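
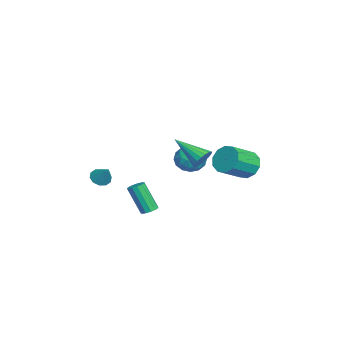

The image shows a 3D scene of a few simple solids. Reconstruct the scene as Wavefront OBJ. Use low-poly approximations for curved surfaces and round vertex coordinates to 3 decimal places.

v 2.866 -1.061 -3.644
v 3.197 -0.719 -3.411
v 2.785 -1.496 -1.683
v 2.454 -1.839 -1.916
v 2.929 -0.587 -3.416
v 2.517 -1.365 -1.687
v 2.641 -0.606 -3.493
v 2.229 -1.384 -1.764
v 2.424 -0.769 -3.618
v 2.012 -1.547 -1.89
v 2.348 -1.025 -3.752
v 1.936 -1.803 -2.023
v 2.436 -1.293 -3.851
v 2.024 -2.071 -2.122
v 2.661 -1.487 -3.885
v 2.249 -2.265 -2.156
v 2.951 -1.545 -3.842
v 2.539 -2.323 -2.113
v 3.214 -1.45 -3.737
v 2.801 -2.228 -2.008
v 3.366 -1.232 -3.602
v 2.954 -2.01 -1.873
v 3.36 -0.959 -3.481
v 2.948 -1.737 -1.752
v -0.473 4.295 -1.62
v 0.177 5.015 -1.42
v 1.244 3.784 -0.461
v 0.593 3.065 -0.66
v -0.239 5.005 -0.971
v 0.828 3.775 -0.011
v -0.743 4.724 -0.769
v 0.323 3.494 0.19
v -1.145 4.279 -0.893
v -0.078 3.049 0.067
v -1.29 3.841 -1.294
v -0.224 2.611 -0.334
v -1.124 3.576 -1.819
v -0.057 2.345 -0.86
v -0.708 3.585 -2.269
v 0.359 2.355 -1.309
v -0.203 3.866 -2.47
v 0.863 2.636 -1.511
v 0.198 4.311 -2.347
v 1.265 3.081 -1.387
v 0.344 4.749 -1.946
v 1.41 3.519 -0.986
v -1.341 2.014 -1.546
v -0.523 1.426 -1.605
v -2.297 0.694 -1.655
v -1.479 0.106 -1.714
v -1.699 0.58 -0.85
v -1.108 1.396 -0.783
v -1.712 0.724 -2.477
v -1.121 1.54 -2.41
v -0.752 0.629 -2.18
v -0.744 0.54 -1.175
v -2.076 1.58 -2.085
v -2.068 1.491 -1.08
v -0.848 1.836 -1.566
v -1.972 0.284 -1.694
v -2.101 0.563 -1.187
v -1.62 0.217 -1.221
v -1.192 1.818 -1.083
v -0.711 1.472 -1.117
v -1.402 0.975 -0.674
v -2.109 0.648 -2.143
v -1.628 0.302 -2.177
v -1.2 1.903 -2.039
v -0.719 1.557 -2.073
v -1.418 1.145 -2.586
v -0.502 1.022 -1.938
v -1.064 0.246 -2.003
v -1.201 0.609 -2.451
v -0.853 1.089 -2.412
v -0.497 0.969 -1.347
v -1.059 0.194 -1.412
v -1.188 0.472 -0.904
v -0.841 0.952 -0.864
v -0.632 0.501 -1.686
v -1.761 1.926 -1.848
v -2.323 1.151 -1.913
v -1.979 1.168 -2.396
v -1.632 1.648 -2.356
v -1.756 1.874 -1.257
v -2.318 1.098 -1.322
v -1.967 1.031 -0.848
v -1.619 1.511 -0.809
v -2.188 1.619 -1.574
v 2.027 -3.809 -1.52
v 2.527 -4.194 -1.677
v 2.713 -3.311 -0.56
v 2.565 -3.85 -1.883
v 2.397 -3.491 -1.949
v 2.089 -3.254 -1.852
v 1.756 -3.228 -1.627
v 1.527 -3.424 -1.362
v 1.489 -3.768 -1.157
v 1.657 -4.127 -1.09
v 1.966 -4.364 -1.188
v 2.298 -4.39 -1.412
v 2.237 1.84 0.079
v 2.639 1.343 -0.293
v 1.283 0.26 1.161
v 2.828 1.408 -0.031
v 2.899 1.559 0.253
v 2.84 1.766 0.502
v 2.661 1.987 0.668
v 2.398 2.18 0.717
v 2.103 2.305 0.639
v 1.835 2.338 0.451
v 1.646 2.272 0.189
v 1.575 2.121 -0.094
v 1.634 1.915 -0.344
v 1.813 1.693 -0.51
v 2.076 1.501 -0.559
v 2.371 1.376 -0.481
f 2 1 5
f 2 5 3
f 3 5 6
f 3 6 4
f 5 1 7
f 5 7 6
f 6 7 8
f 6 8 4
f 7 1 9
f 7 9 8
f 8 9 10
f 8 10 4
f 9 1 11
f 9 11 10
f 10 11 12
f 10 12 4
f 11 1 13
f 11 13 12
f 12 13 14
f 12 14 4
f 13 1 15
f 13 15 14
f 14 15 16
f 14 16 4
f 15 1 17
f 15 17 16
f 16 17 18
f 16 18 4
f 17 1 19
f 17 19 18
f 18 19 20
f 18 20 4
f 19 1 21
f 19 21 20
f 20 21 22
f 20 22 4
f 21 1 23
f 21 23 22
f 22 23 24
f 22 24 4
f 23 1 2
f 23 2 24
f 24 2 3
f 24 3 4
f 26 25 29
f 26 29 27
f 27 29 30
f 27 30 28
f 29 25 31
f 29 31 30
f 30 31 32
f 30 32 28
f 31 25 33
f 31 33 32
f 32 33 34
f 32 34 28
f 33 25 35
f 33 35 34
f 34 35 36
f 34 36 28
f 35 25 37
f 35 37 36
f 36 37 38
f 36 38 28
f 37 25 39
f 37 39 38
f 38 39 40
f 38 40 28
f 39 25 41
f 39 41 40
f 40 41 42
f 40 42 28
f 41 25 43
f 41 43 42
f 42 43 44
f 42 44 28
f 43 25 45
f 43 45 44
f 44 45 46
f 44 46 28
f 45 25 26
f 45 26 46
f 46 26 27
f 46 27 28
f 47 84 63
f 84 58 87
f 63 87 52
f 84 87 63
f 47 63 59
f 63 52 64
f 59 64 48
f 63 64 59
f 47 59 68
f 59 48 69
f 68 69 54
f 59 69 68
f 47 68 80
f 68 54 83
f 80 83 57
f 68 83 80
f 47 80 84
f 80 57 88
f 84 88 58
f 80 88 84
f 48 64 75
f 64 52 78
f 75 78 56
f 64 78 75
f 52 87 65
f 87 58 86
f 65 86 51
f 87 86 65
f 58 88 85
f 88 57 81
f 85 81 49
f 88 81 85
f 57 83 82
f 83 54 70
f 82 70 53
f 83 70 82
f 54 69 74
f 69 48 71
f 74 71 55
f 69 71 74
f 50 76 62
f 76 56 77
f 62 77 51
f 76 77 62
f 50 62 60
f 62 51 61
f 60 61 49
f 62 61 60
f 50 60 67
f 60 49 66
f 67 66 53
f 60 66 67
f 50 67 72
f 67 53 73
f 72 73 55
f 67 73 72
f 50 72 76
f 72 55 79
f 76 79 56
f 72 79 76
f 51 77 65
f 77 56 78
f 65 78 52
f 77 78 65
f 49 61 85
f 61 51 86
f 85 86 58
f 61 86 85
f 53 66 82
f 66 49 81
f 82 81 57
f 66 81 82
f 55 73 74
f 73 53 70
f 74 70 54
f 73 70 74
f 56 79 75
f 79 55 71
f 75 71 48
f 79 71 75
f 90 89 92
f 90 92 91
f 92 89 93
f 92 93 91
f 93 89 94
f 93 94 91
f 94 89 95
f 94 95 91
f 95 89 96
f 95 96 91
f 96 89 97
f 96 97 91
f 97 89 98
f 97 98 91
f 98 89 99
f 98 99 91
f 99 89 100
f 99 100 91
f 100 89 90
f 100 90 91
f 102 101 104
f 102 104 103
f 104 101 105
f 104 105 103
f 105 101 106
f 105 106 103
f 106 101 107
f 106 107 103
f 107 101 108
f 107 108 103
f 108 101 109
f 108 109 103
f 109 101 110
f 109 110 103
f 110 101 111
f 110 111 103
f 111 101 112
f 111 112 103
f 112 101 113
f 112 113 103
f 113 101 114
f 113 114 103
f 114 101 115
f 114 115 103
f 115 101 116
f 115 116 103
f 116 101 102
f 116 102 103



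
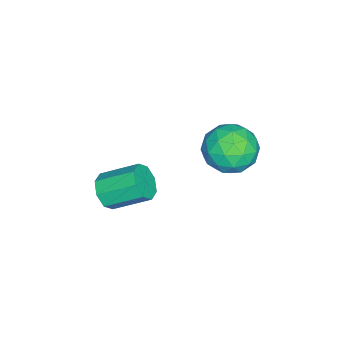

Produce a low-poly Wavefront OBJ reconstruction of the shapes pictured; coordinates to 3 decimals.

v -3.4 -4.664 -4.111
v -2.667 -4.802 -3.644
v -2.968 -3.215 -2.702
v -3.7 -3.076 -3.169
v -2.552 -4.447 -4.204
v -2.852 -2.86 -3.262
v -2.933 -4.219 -4.711
v -3.234 -2.632 -3.768
v -3.588 -4.251 -4.865
v -3.889 -2.664 -3.923
v -4.132 -4.525 -4.578
v -4.433 -2.938 -3.636
v -4.248 -4.88 -4.018
v -4.548 -3.293 -3.076
v -3.866 -5.108 -3.512
v -4.167 -3.521 -2.569
v -3.211 -5.076 -3.357
v -3.512 -3.489 -2.415
v -3.18 0.749 1.241
v -2.591 0.289 0.277
v -4.889 0.611 0.263
v -4.3 0.151 -0.701
v -4.398 -0.504 0.323
v -3.342 -0.418 0.928
v -4.138 1.318 -0.388
v -3.082 1.404 0.217
v -3.183 0.641 -0.73
v -3.343 -0.485 -0.29
v -4.137 1.385 0.83
v -4.297 0.259 1.27
v -2.736 0.532 0.845
v -4.744 0.368 -0.305
v -4.802 -0.016 0.297
v -4.455 -0.287 -0.269
v -3.177 0.116 1.228
v -2.831 -0.155 0.661
v -3.893 -0.621 0.688
v -4.649 1.055 -0.121
v -4.303 0.784 -0.688
v -3.025 1.187 0.809
v -2.678 0.916 0.243
v -3.587 1.521 -0.148
v -2.737 0.468 -0.313
v -3.742 0.386 -0.888
v -3.647 1.073 -0.704
v -3.026 1.123 -0.349
v -2.832 -0.194 -0.055
v -3.836 -0.276 -0.63
v -3.893 -0.661 -0.028
v -3.273 -0.61 0.328
v -3.18 0.012 -0.647
v -3.644 1.176 1.17
v -4.648 1.094 0.595
v -4.207 1.51 0.212
v -3.587 1.561 0.568
v -3.738 0.514 1.428
v -4.743 0.432 0.853
v -4.454 -0.223 0.889
v -3.833 -0.173 1.244
v -4.3 0.888 1.187
f 2 1 5
f 2 5 3
f 3 5 6
f 3 6 4
f 5 1 7
f 5 7 6
f 6 7 8
f 6 8 4
f 7 1 9
f 7 9 8
f 8 9 10
f 8 10 4
f 9 1 11
f 9 11 10
f 10 11 12
f 10 12 4
f 11 1 13
f 11 13 12
f 12 13 14
f 12 14 4
f 13 1 15
f 13 15 14
f 14 15 16
f 14 16 4
f 15 1 17
f 15 17 16
f 16 17 18
f 16 18 4
f 17 1 2
f 17 2 18
f 18 2 3
f 18 3 4
f 19 56 35
f 56 30 59
f 35 59 24
f 56 59 35
f 19 35 31
f 35 24 36
f 31 36 20
f 35 36 31
f 19 31 40
f 31 20 41
f 40 41 26
f 31 41 40
f 19 40 52
f 40 26 55
f 52 55 29
f 40 55 52
f 19 52 56
f 52 29 60
f 56 60 30
f 52 60 56
f 20 36 47
f 36 24 50
f 47 50 28
f 36 50 47
f 24 59 37
f 59 30 58
f 37 58 23
f 59 58 37
f 30 60 57
f 60 29 53
f 57 53 21
f 60 53 57
f 29 55 54
f 55 26 42
f 54 42 25
f 55 42 54
f 26 41 46
f 41 20 43
f 46 43 27
f 41 43 46
f 22 48 34
f 48 28 49
f 34 49 23
f 48 49 34
f 22 34 32
f 34 23 33
f 32 33 21
f 34 33 32
f 22 32 39
f 32 21 38
f 39 38 25
f 32 38 39
f 22 39 44
f 39 25 45
f 44 45 27
f 39 45 44
f 22 44 48
f 44 27 51
f 48 51 28
f 44 51 48
f 23 49 37
f 49 28 50
f 37 50 24
f 49 50 37
f 21 33 57
f 33 23 58
f 57 58 30
f 33 58 57
f 25 38 54
f 38 21 53
f 54 53 29
f 38 53 54
f 27 45 46
f 45 25 42
f 46 42 26
f 45 42 46
f 28 51 47
f 51 27 43
f 47 43 20
f 51 43 47



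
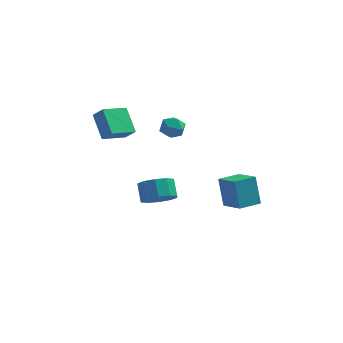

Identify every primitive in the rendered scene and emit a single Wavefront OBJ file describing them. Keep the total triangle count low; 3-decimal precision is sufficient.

v -4.03 0.03 2.824
v -4.724 1.252 3.95
v -2.879 1.157 2.311
v -3.573 2.378 3.437
v -3.407 -0.278 3.543
v -4.101 0.943 4.669
v -2.256 0.848 3.03
v -2.95 2.07 4.156
v -0.627 -1.674 -0.703
v 0.044 -2.124 -0.002
v -0.241 -1.297 0.804
v -0.913 -0.846 0.103
v 0.382 -1.672 -0.347
v 0.096 -0.845 0.459
v 0.334 -1.221 -0.828
v 0.049 -0.393 -0.022
v -0.081 -0.942 -1.261
v -0.366 -0.115 -0.455
v -0.705 -0.943 -1.481
v -0.99 -0.116 -0.675
v -1.299 -1.223 -1.404
v -1.584 -0.396 -0.598
v -1.636 -1.675 -1.059
v -1.922 -0.848 -0.253
v -1.589 -2.127 -0.578
v -1.874 -1.299 0.228
v -1.174 -2.405 -0.145
v -1.459 -1.578 0.661
v -0.55 -2.404 0.075
v -0.835 -1.577 0.881
v -0.799 1.344 3.379
v -0.207 1.566 3.901
v -0.173 0.194 3.159
v 0.419 0.416 3.681
v -0.333 0.246 3.961
v -0.72 0.956 4.097
v 0.34 0.804 2.963
v -0.047 1.514 3.099
v 0.497 1.232 3.644
v 0.081 0.887 4.261
v -0.461 0.873 2.799
v -0.877 0.528 3.416
v 3.591 1.563 -3.519
v 3.205 2.271 -1.754
v 2.547 2.749 -4.223
v 2.161 3.458 -2.459
v 4.719 2.482 -3.641
v 4.333 3.191 -1.877
v 3.675 3.669 -4.346
v 3.289 4.377 -2.581
f 2 4 1
f 5 2 1
f 1 4 3
f 3 5 1
f 2 8 4
f 6 2 5
f 6 8 2
f 4 8 3
f 7 5 3
f 3 8 7
f 7 6 5
f 8 6 7
f 10 9 13
f 10 13 11
f 11 13 14
f 11 14 12
f 13 9 15
f 13 15 14
f 14 15 16
f 14 16 12
f 15 9 17
f 15 17 16
f 16 17 18
f 16 18 12
f 17 9 19
f 17 19 18
f 18 19 20
f 18 20 12
f 19 9 21
f 19 21 20
f 20 21 22
f 20 22 12
f 21 9 23
f 21 23 22
f 22 23 24
f 22 24 12
f 23 9 25
f 23 25 24
f 24 25 26
f 24 26 12
f 25 9 27
f 25 27 26
f 26 27 28
f 26 28 12
f 27 9 29
f 27 29 28
f 28 29 30
f 28 30 12
f 29 9 10
f 29 10 30
f 30 10 11
f 30 11 12
f 31 42 36
f 31 36 32
f 31 32 38
f 31 38 41
f 31 41 42
f 32 36 40
f 36 42 35
f 42 41 33
f 41 38 37
f 38 32 39
f 34 40 35
f 34 35 33
f 34 33 37
f 34 37 39
f 34 39 40
f 35 40 36
f 33 35 42
f 37 33 41
f 39 37 38
f 40 39 32
f 44 46 43
f 47 44 43
f 43 46 45
f 45 47 43
f 44 50 46
f 48 44 47
f 48 50 44
f 46 50 45
f 49 47 45
f 45 50 49
f 49 48 47
f 50 48 49



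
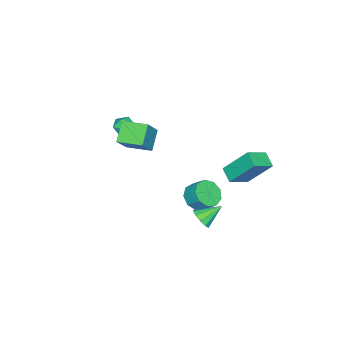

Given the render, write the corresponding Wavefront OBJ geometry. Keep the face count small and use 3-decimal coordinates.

v -0.433 -2.528 -0.273
v -0.008 -2.815 0.211
v -1.132 -3.425 -0.191
v -0.707 -3.712 0.293
v -1.077 -3.132 0.448
v -0.645 -2.578 0.397
v -0.495 -3.662 -0.377
v -0.063 -3.108 -0.428
v -0.047 -3.515 0.147
v -0.407 -3.188 0.656
v -0.733 -3.052 -0.636
v -1.093 -2.725 -0.127
v -1.6 3.806 -2.749
v -2.148 3.122 -2.29
v -1.896 5.106 -1.165
v -2.445 4.421 -0.706
v -0.435 3.299 -2.114
v -0.984 2.614 -1.655
v -0.732 4.598 -0.53
v -1.28 3.914 -0.071
v -0.538 1.304 -4.211
v 0.116 0.847 -3.816
v 0.233 1.62 -3.115
v -0.422 2.076 -3.509
v 0.346 1.207 -4.251
v 0.462 1.98 -3.549
v 0.162 1.612 -4.666
v 0.278 2.385 -3.965
v -0.35 1.873 -4.869
v -0.234 2.645 -4.167
v -0.95 1.867 -4.763
v -0.833 2.64 -4.062
v -1.357 1.598 -4.399
v -1.24 2.371 -3.698
v -1.381 1.191 -3.947
v -1.264 1.964 -3.246
v -1.01 0.837 -3.618
v -0.894 1.609 -2.917
v -0.419 0.701 -3.567
v -0.303 1.474 -2.865
v 0.774 -1.871 1.315
v 1.992 -1.761 2.622
v 0.56 -0.459 1.397
v 1.778 -0.35 2.704
v 1.742 -1.67 0.396
v 2.96 -1.561 1.703
v 1.528 -0.259 0.478
v 2.746 -0.149 1.785
v 3.233 3.505 -2.333
v 3.781 3.746 -2.01
v 2.447 4.295 -1.587
v 3.709 3.99 -2.344
v 3.456 4.05 -2.674
v 3.117 3.901 -2.874
v 2.823 3.602 -2.867
v 2.685 3.265 -2.656
v 2.756 3.021 -2.322
v 3.01 2.961 -1.992
v 3.348 3.11 -1.792
v 3.643 3.409 -1.799
f 1 12 6
f 1 6 2
f 1 2 8
f 1 8 11
f 1 11 12
f 2 6 10
f 6 12 5
f 12 11 3
f 11 8 7
f 8 2 9
f 4 10 5
f 4 5 3
f 4 3 7
f 4 7 9
f 4 9 10
f 5 10 6
f 3 5 12
f 7 3 11
f 9 7 8
f 10 9 2
f 14 16 13
f 17 14 13
f 13 16 15
f 15 17 13
f 14 20 16
f 18 14 17
f 18 20 14
f 16 20 15
f 19 17 15
f 15 20 19
f 19 18 17
f 20 18 19
f 22 21 25
f 22 25 23
f 23 25 26
f 23 26 24
f 25 21 27
f 25 27 26
f 26 27 28
f 26 28 24
f 27 21 29
f 27 29 28
f 28 29 30
f 28 30 24
f 29 21 31
f 29 31 30
f 30 31 32
f 30 32 24
f 31 21 33
f 31 33 32
f 32 33 34
f 32 34 24
f 33 21 35
f 33 35 34
f 34 35 36
f 34 36 24
f 35 21 37
f 35 37 36
f 36 37 38
f 36 38 24
f 37 21 39
f 37 39 38
f 38 39 40
f 38 40 24
f 39 21 22
f 39 22 40
f 40 22 23
f 40 23 24
f 42 44 41
f 45 42 41
f 41 44 43
f 43 45 41
f 42 48 44
f 46 42 45
f 46 48 42
f 44 48 43
f 47 45 43
f 43 48 47
f 47 46 45
f 48 46 47
f 50 49 52
f 50 52 51
f 52 49 53
f 52 53 51
f 53 49 54
f 53 54 51
f 54 49 55
f 54 55 51
f 55 49 56
f 55 56 51
f 56 49 57
f 56 57 51
f 57 49 58
f 57 58 51
f 58 49 59
f 58 59 51
f 59 49 60
f 59 60 51
f 60 49 50
f 60 50 51



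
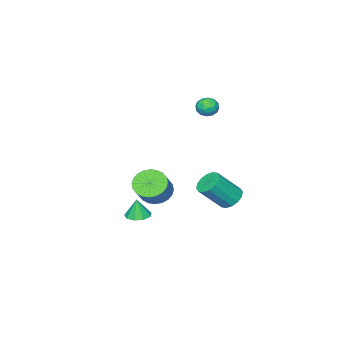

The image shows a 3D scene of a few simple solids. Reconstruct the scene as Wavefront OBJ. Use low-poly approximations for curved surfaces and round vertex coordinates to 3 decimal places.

v -1.667 1.605 -3.322
v -1.032 1.823 -3.721
v 0.061 1.173 -2.336
v -0.573 0.955 -1.938
v -1.129 2.143 -3.494
v -0.036 1.493 -2.11
v -1.369 2.319 -3.222
v -0.276 1.669 -1.837
v -1.689 2.304 -2.976
v -0.596 1.654 -1.592
v -2.003 2.101 -2.824
v -0.91 1.451 -1.439
v -2.227 1.766 -2.804
v -1.134 1.116 -1.42
v -2.301 1.387 -2.924
v -1.208 0.737 -1.539
v -2.204 1.067 -3.15
v -1.111 0.417 -1.766
v -1.964 0.891 -3.423
v -0.871 0.241 -2.038
v -1.644 0.906 -3.668
v -0.551 0.256 -2.284
v -1.33 1.109 -3.821
v -0.237 0.459 -2.436
v -1.106 1.444 -3.84
v -0.013 0.794 -2.456
v -3.874 -1.154 1.578
v -3.255 -1.078 1.324
v -3.565 -2.082 2.056
v -2.946 -2.006 1.802
v -3.166 -1.589 2.282
v -3.357 -1.015 1.986
v -3.463 -2.145 1.394
v -3.654 -1.571 1.098
v -3.001 -1.691 1.21
v -2.818 -1.347 1.759
v -4.002 -1.813 1.621
v -3.819 -1.469 2.17
v -3.592 -1.034 1.409
v -3.228 -2.126 1.971
v -3.358 -1.88 2.253
v -2.994 -1.836 2.104
v -3.652 -0.997 1.798
v -3.288 -0.953 1.649
v -3.236 -1.253 2.212
v -3.532 -2.207 1.731
v -3.168 -2.163 1.582
v -3.826 -1.324 1.276
v -3.462 -1.28 1.127
v -3.584 -1.907 1.168
v -3.079 -1.35 1.193
v -2.897 -1.896 1.474
v -3.201 -1.977 1.234
v -3.313 -1.64 1.06
v -2.971 -1.148 1.515
v -2.789 -1.694 1.796
v -2.919 -1.448 2.078
v -3.031 -1.111 1.905
v -2.822 -1.508 1.448
v -4.031 -1.466 1.584
v -3.849 -2.012 1.865
v -3.789 -2.049 1.475
v -3.901 -1.712 1.302
v -3.923 -1.264 1.906
v -3.741 -1.81 2.187
v -3.507 -1.52 2.32
v -3.619 -1.183 2.146
v -3.998 -1.652 1.932
v -0.23 -2.366 -3.632
v 0.454 -2.932 -3.998
v 1.434 -2.46 -2.894
v 0.75 -1.894 -2.528
v 0.513 -2.614 -4.186
v 1.494 -2.142 -3.083
v 0.459 -2.258 -4.291
v 1.44 -1.786 -3.187
v 0.3 -1.919 -4.295
v 1.281 -1.447 -3.192
v 0.061 -1.648 -4.198
v 1.042 -1.175 -3.095
v -0.223 -1.486 -4.015
v 0.758 -1.014 -2.912
v -0.508 -1.458 -3.773
v 0.473 -0.986 -2.67
v -0.751 -1.569 -3.51
v 0.23 -1.096 -2.407
v -0.914 -1.8 -3.266
v 0.066 -1.328 -2.162
v -0.974 -2.118 -3.077
v 0.007 -1.646 -1.974
v -0.92 -2.474 -2.973
v 0.061 -2.002 -1.869
v -0.761 -2.813 -2.968
v 0.22 -2.341 -1.865
v -0.522 -3.085 -3.065
v 0.459 -2.612 -1.962
v -0.238 -3.246 -3.248
v 0.743 -2.774 -2.145
v 0.047 -3.274 -3.49
v 1.028 -2.802 -2.387
v 0.29 -3.164 -3.753
v 1.271 -2.691 -2.65
v 3.919 0.244 -2.714
v 4.332 -0.307 -2.753
v 3.961 0.196 -1.606
v 4.59 0.088 -2.746
v 4.534 0.556 -2.724
v 4.19 0.878 -2.697
v 3.719 0.903 -2.678
v 3.342 0.62 -2.676
v 3.234 0.16 -2.691
v 3.447 -0.26 -2.718
v 3.881 -0.445 -2.742
f 2 1 5
f 2 5 3
f 3 5 6
f 3 6 4
f 5 1 7
f 5 7 6
f 6 7 8
f 6 8 4
f 7 1 9
f 7 9 8
f 8 9 10
f 8 10 4
f 9 1 11
f 9 11 10
f 10 11 12
f 10 12 4
f 11 1 13
f 11 13 12
f 12 13 14
f 12 14 4
f 13 1 15
f 13 15 14
f 14 15 16
f 14 16 4
f 15 1 17
f 15 17 16
f 16 17 18
f 16 18 4
f 17 1 19
f 17 19 18
f 18 19 20
f 18 20 4
f 19 1 21
f 19 21 20
f 20 21 22
f 20 22 4
f 21 1 23
f 21 23 22
f 22 23 24
f 22 24 4
f 23 1 25
f 23 25 24
f 24 25 26
f 24 26 4
f 25 1 2
f 25 2 26
f 26 2 3
f 26 3 4
f 27 64 43
f 64 38 67
f 43 67 32
f 64 67 43
f 27 43 39
f 43 32 44
f 39 44 28
f 43 44 39
f 27 39 48
f 39 28 49
f 48 49 34
f 39 49 48
f 27 48 60
f 48 34 63
f 60 63 37
f 48 63 60
f 27 60 64
f 60 37 68
f 64 68 38
f 60 68 64
f 28 44 55
f 44 32 58
f 55 58 36
f 44 58 55
f 32 67 45
f 67 38 66
f 45 66 31
f 67 66 45
f 38 68 65
f 68 37 61
f 65 61 29
f 68 61 65
f 37 63 62
f 63 34 50
f 62 50 33
f 63 50 62
f 34 49 54
f 49 28 51
f 54 51 35
f 49 51 54
f 30 56 42
f 56 36 57
f 42 57 31
f 56 57 42
f 30 42 40
f 42 31 41
f 40 41 29
f 42 41 40
f 30 40 47
f 40 29 46
f 47 46 33
f 40 46 47
f 30 47 52
f 47 33 53
f 52 53 35
f 47 53 52
f 30 52 56
f 52 35 59
f 56 59 36
f 52 59 56
f 31 57 45
f 57 36 58
f 45 58 32
f 57 58 45
f 29 41 65
f 41 31 66
f 65 66 38
f 41 66 65
f 33 46 62
f 46 29 61
f 62 61 37
f 46 61 62
f 35 53 54
f 53 33 50
f 54 50 34
f 53 50 54
f 36 59 55
f 59 35 51
f 55 51 28
f 59 51 55
f 70 69 73
f 70 73 71
f 71 73 74
f 71 74 72
f 73 69 75
f 73 75 74
f 74 75 76
f 74 76 72
f 75 69 77
f 75 77 76
f 76 77 78
f 76 78 72
f 77 69 79
f 77 79 78
f 78 79 80
f 78 80 72
f 79 69 81
f 79 81 80
f 80 81 82
f 80 82 72
f 81 69 83
f 81 83 82
f 82 83 84
f 82 84 72
f 83 69 85
f 83 85 84
f 84 85 86
f 84 86 72
f 85 69 87
f 85 87 86
f 86 87 88
f 86 88 72
f 87 69 89
f 87 89 88
f 88 89 90
f 88 90 72
f 89 69 91
f 89 91 90
f 90 91 92
f 90 92 72
f 91 69 93
f 91 93 92
f 92 93 94
f 92 94 72
f 93 69 95
f 93 95 94
f 94 95 96
f 94 96 72
f 95 69 97
f 95 97 96
f 96 97 98
f 96 98 72
f 97 69 99
f 97 99 98
f 98 99 100
f 98 100 72
f 99 69 101
f 99 101 100
f 100 101 102
f 100 102 72
f 101 69 70
f 101 70 102
f 102 70 71
f 102 71 72
f 104 103 106
f 104 106 105
f 106 103 107
f 106 107 105
f 107 103 108
f 107 108 105
f 108 103 109
f 108 109 105
f 109 103 110
f 109 110 105
f 110 103 111
f 110 111 105
f 111 103 112
f 111 112 105
f 112 103 113
f 112 113 105
f 113 103 104
f 113 104 105



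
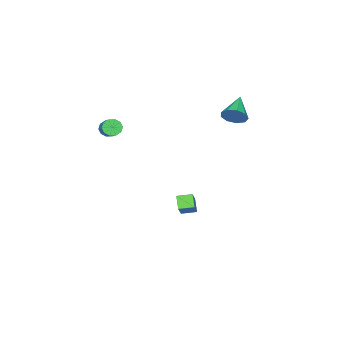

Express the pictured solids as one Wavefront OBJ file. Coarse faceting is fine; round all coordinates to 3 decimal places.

v 3.163 -3.536 2.954
v 3.457 -3.459 2.545
v 3.992 -2.787 3.058
v 3.697 -2.864 3.466
v 3.217 -3.256 2.531
v 3.751 -2.584 3.043
v 2.955 -3.16 2.678
v 3.49 -2.489 3.191
v 2.773 -3.208 2.931
v 3.308 -2.536 3.444
v 2.739 -3.381 3.192
v 3.274 -2.709 3.705
v 2.868 -3.613 3.362
v 3.403 -2.941 3.875
v 3.109 -3.816 3.377
v 3.643 -3.144 3.889
v 3.37 -3.911 3.229
v 3.905 -3.24 3.742
v 3.552 -3.864 2.976
v 4.087 -3.192 3.489
v 3.586 -3.691 2.715
v 4.121 -3.019 3.228
v -1.946 0.216 2.883
v -1.742 0.533 3.485
v -3.194 -0.336 3.597
v -2.023 0.833 3.226
v -2.268 0.844 2.806
v -2.362 0.562 2.423
v -2.262 0.117 2.255
v -2.014 -0.281 2.38
v -1.734 -0.447 2.741
v -1.554 -0.302 3.168
v -1.557 0.085 3.462
v -1.179 -1.474 -4.247
v -1.583 -1.911 -3.654
v -0.339 -0.993 -3.32
v -0.743 -1.43 -2.727
v -0.677 -2.11 -4.373
v -1.081 -2.547 -3.78
v 0.163 -1.629 -3.446
v -0.241 -2.066 -2.853
f 2 1 5
f 2 5 3
f 3 5 6
f 3 6 4
f 5 1 7
f 5 7 6
f 6 7 8
f 6 8 4
f 7 1 9
f 7 9 8
f 8 9 10
f 8 10 4
f 9 1 11
f 9 11 10
f 10 11 12
f 10 12 4
f 11 1 13
f 11 13 12
f 12 13 14
f 12 14 4
f 13 1 15
f 13 15 14
f 14 15 16
f 14 16 4
f 15 1 17
f 15 17 16
f 16 17 18
f 16 18 4
f 17 1 19
f 17 19 18
f 18 19 20
f 18 20 4
f 19 1 21
f 19 21 20
f 20 21 22
f 20 22 4
f 21 1 2
f 21 2 22
f 22 2 3
f 22 3 4
f 24 23 26
f 24 26 25
f 26 23 27
f 26 27 25
f 27 23 28
f 27 28 25
f 28 23 29
f 28 29 25
f 29 23 30
f 29 30 25
f 30 23 31
f 30 31 25
f 31 23 32
f 31 32 25
f 32 23 33
f 32 33 25
f 33 23 24
f 33 24 25
f 35 37 34
f 38 35 34
f 34 37 36
f 36 38 34
f 35 41 37
f 39 35 38
f 39 41 35
f 37 41 36
f 40 38 36
f 36 41 40
f 40 39 38
f 41 39 40



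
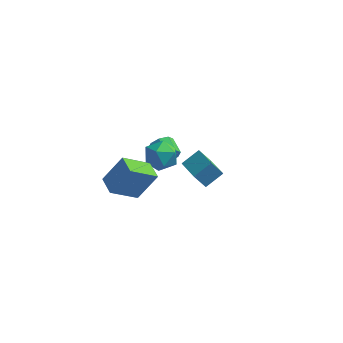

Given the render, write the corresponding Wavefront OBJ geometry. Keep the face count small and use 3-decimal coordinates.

v 0.158 -1.211 1.097
v -0.516 -1.333 2.021
v 0.975 -0.382 1.802
v 0.3 -0.504 2.726
v 1.34 -2.916 1.734
v 0.665 -3.038 2.658
v 2.156 -2.087 2.439
v 1.482 -2.209 3.363
v -2.838 1.827 0.329
v -2.232 1.424 -0.596
v -2.508 0.196 1.256
v -1.902 -0.207 0.331
v -1.468 0.674 0.98
v -1.672 1.683 0.407
v -3.068 -0.063 0.253
v -3.272 0.946 -0.32
v -2.374 0.256 -0.643
v -1.385 0.711 -0.194
v -3.355 0.909 0.854
v -2.366 1.364 1.303
v -2.632 3.434 -2.273
v -2.165 3.519 -1.58
v -2.902 4.412 -1.194
v -3.368 4.326 -1.887
v -1.962 3.895 -2.06
v -2.699 4.787 -1.674
v -2.151 4 -2.666
v -2.888 4.893 -2.28
v -2.622 3.774 -3.041
v -3.359 4.666 -2.655
v -3.098 3.348 -2.966
v -3.835 4.241 -2.58
v -3.301 2.973 -2.486
v -4.038 3.865 -2.1
v -3.112 2.867 -1.88
v -3.849 3.76 -1.494
v -2.641 3.094 -1.505
v -3.378 3.986 -1.119
v -3.762 -5.094 1.967
v -2.716 -4.478 3.68
v -4.534 -4.039 2.059
v -3.488 -3.424 3.772
v -2.432 -4.016 0.768
v -1.386 -3.401 2.481
v -3.204 -2.962 0.86
v -2.158 -2.346 2.573
f 2 4 1
f 5 2 1
f 1 4 3
f 3 5 1
f 2 8 4
f 6 2 5
f 6 8 2
f 4 8 3
f 7 5 3
f 3 8 7
f 7 6 5
f 8 6 7
f 9 20 14
f 9 14 10
f 9 10 16
f 9 16 19
f 9 19 20
f 10 14 18
f 14 20 13
f 20 19 11
f 19 16 15
f 16 10 17
f 12 18 13
f 12 13 11
f 12 11 15
f 12 15 17
f 12 17 18
f 13 18 14
f 11 13 20
f 15 11 19
f 17 15 16
f 18 17 10
f 22 21 25
f 22 25 23
f 23 25 26
f 23 26 24
f 25 21 27
f 25 27 26
f 26 27 28
f 26 28 24
f 27 21 29
f 27 29 28
f 28 29 30
f 28 30 24
f 29 21 31
f 29 31 30
f 30 31 32
f 30 32 24
f 31 21 33
f 31 33 32
f 32 33 34
f 32 34 24
f 33 21 35
f 33 35 34
f 34 35 36
f 34 36 24
f 35 21 37
f 35 37 36
f 36 37 38
f 36 38 24
f 37 21 22
f 37 22 38
f 38 22 23
f 38 23 24
f 40 42 39
f 43 40 39
f 39 42 41
f 41 43 39
f 40 46 42
f 44 40 43
f 44 46 40
f 42 46 41
f 45 43 41
f 41 46 45
f 45 44 43
f 46 44 45



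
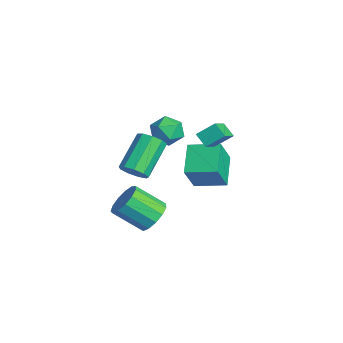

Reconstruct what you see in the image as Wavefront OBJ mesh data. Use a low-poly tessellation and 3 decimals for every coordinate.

v 0.851 0.992 1.301
v 1.002 1.876 1.972
v 1.464 1.287 0.774
v 1.615 2.171 1.445
v 1.885 0.229 2.075
v 2.036 1.113 2.746
v 2.498 0.524 1.548
v 2.649 1.408 2.219
v 2.034 -2.826 0.082
v 2.554 -2.939 0.638
v 1.386 -1.727 1.975
v 0.866 -1.614 1.418
v 2.679 -2.511 0.359
v 1.511 -1.298 1.696
v 2.503 -2.23 -0.05
v 1.335 -1.017 1.287
v 2.107 -2.228 -0.398
v 0.939 -1.015 0.939
v 1.677 -2.506 -0.521
v 0.509 -1.293 0.816
v 1.414 -2.934 -0.362
v 0.246 -1.721 0.975
v 1.441 -3.312 0.004
v 0.273 -2.099 1.341
v 1.746 -3.462 0.407
v 0.578 -2.249 1.744
v 2.185 -3.315 0.657
v 1.017 -2.102 1.994
v -1.112 0.217 0.889
v -0.686 -0.289 0.198
v -2.494 -0.091 0.262
v -2.068 -0.597 -0.429
v -2.071 -0.924 0.47
v -1.217 -0.734 0.857
v -1.963 0.354 -0.397
v -1.109 0.544 -0.01
v -1.212 -0.204 -0.597
v -1.279 -0.994 -0.062
v -1.901 0.614 0.522
v -1.968 -0.176 1.057
v -0.813 0.957 -3.501
v -2.297 1.564 -2.557
v -0.021 2.418 -3.195
v -1.505 3.025 -2.252
v -0.095 0.235 -1.908
v -1.579 0.842 -0.965
v 0.697 1.696 -1.603
v -0.787 2.303 -0.659
v 0.298 -1.401 -4.572
v 1.232 -1.545 -4.278
v 0.656 -2.903 -3.113
v -0.278 -2.759 -3.408
v 1.017 -1.16 -3.935
v 0.441 -2.519 -2.771
v 0.574 -0.852 -3.795
v -0.003 -2.211 -2.631
v 0.043 -0.718 -3.902
v -0.534 -2.077 -2.738
v -0.407 -0.801 -4.221
v -0.983 -2.16 -3.057
v -0.633 -1.074 -4.652
v -1.209 -2.433 -3.488
v -0.563 -1.451 -5.057
v -1.14 -2.81 -3.893
v -0.22 -1.812 -5.309
v -0.797 -3.171 -4.144
v 0.288 -2.042 -5.326
v -0.289 -3.401 -4.162
v 0.799 -2.069 -5.104
v 0.222 -3.428 -3.94
v 1.151 -1.883 -4.713
v 0.574 -3.242 -3.549
f 2 4 1
f 5 2 1
f 1 4 3
f 3 5 1
f 2 8 4
f 6 2 5
f 6 8 2
f 4 8 3
f 7 5 3
f 3 8 7
f 7 6 5
f 8 6 7
f 10 9 13
f 10 13 11
f 11 13 14
f 11 14 12
f 13 9 15
f 13 15 14
f 14 15 16
f 14 16 12
f 15 9 17
f 15 17 16
f 16 17 18
f 16 18 12
f 17 9 19
f 17 19 18
f 18 19 20
f 18 20 12
f 19 9 21
f 19 21 20
f 20 21 22
f 20 22 12
f 21 9 23
f 21 23 22
f 22 23 24
f 22 24 12
f 23 9 25
f 23 25 24
f 24 25 26
f 24 26 12
f 25 9 27
f 25 27 26
f 26 27 28
f 26 28 12
f 27 9 10
f 27 10 28
f 28 10 11
f 28 11 12
f 29 40 34
f 29 34 30
f 29 30 36
f 29 36 39
f 29 39 40
f 30 34 38
f 34 40 33
f 40 39 31
f 39 36 35
f 36 30 37
f 32 38 33
f 32 33 31
f 32 31 35
f 32 35 37
f 32 37 38
f 33 38 34
f 31 33 40
f 35 31 39
f 37 35 36
f 38 37 30
f 42 44 41
f 45 42 41
f 41 44 43
f 43 45 41
f 42 48 44
f 46 42 45
f 46 48 42
f 44 48 43
f 47 45 43
f 43 48 47
f 47 46 45
f 48 46 47
f 50 49 53
f 50 53 51
f 51 53 54
f 51 54 52
f 53 49 55
f 53 55 54
f 54 55 56
f 54 56 52
f 55 49 57
f 55 57 56
f 56 57 58
f 56 58 52
f 57 49 59
f 57 59 58
f 58 59 60
f 58 60 52
f 59 49 61
f 59 61 60
f 60 61 62
f 60 62 52
f 61 49 63
f 61 63 62
f 62 63 64
f 62 64 52
f 63 49 65
f 63 65 64
f 64 65 66
f 64 66 52
f 65 49 67
f 65 67 66
f 66 67 68
f 66 68 52
f 67 49 69
f 67 69 68
f 68 69 70
f 68 70 52
f 69 49 71
f 69 71 70
f 70 71 72
f 70 72 52
f 71 49 50
f 71 50 72
f 72 50 51
f 72 51 52



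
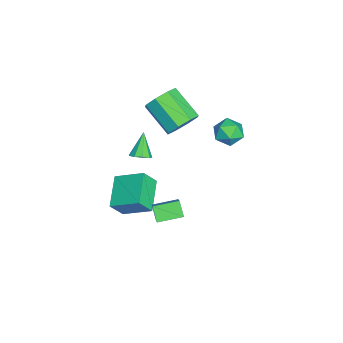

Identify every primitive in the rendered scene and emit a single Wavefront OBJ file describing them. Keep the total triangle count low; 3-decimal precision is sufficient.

v 3.824 0.709 -0.881
v 3.244 0.423 -0.159
v 3.418 2.024 -0.687
v 2.837 1.738 0.035
v 4.563 0.842 -0.235
v 3.982 0.556 0.487
v 4.156 2.157 -0.041
v 3.576 1.871 0.681
v -2.462 -0.877 -1.845
v -2.008 -1.131 -1.456
v -3.458 -0.803 -0.635
v -1.976 -0.688 -1.457
v -2.172 -0.333 -1.64
v -2.503 -0.232 -1.918
v -2.815 -0.433 -2.163
v -2.962 -0.842 -2.259
v -2.875 -1.267 -2.162
v -2.594 -1.509 -1.916
v -2.252 -1.456 -1.637
v -2.195 1.474 1.428
v -1.826 1.905 2.3
v -2.995 0.557 3.463
v -3.365 0.126 2.592
v -2.49 2.26 2.042
v -3.66 0.912 3.206
v -2.982 2.154 1.425
v -4.151 0.806 2.589
v -3.013 1.65 0.81
v -4.182 0.302 1.974
v -2.565 1.043 0.557
v -3.734 -0.305 1.72
v -1.9 0.688 0.814
v -3.07 -0.66 1.978
v -1.409 0.794 1.431
v -2.578 -0.554 2.595
v -1.378 1.298 2.046
v -2.547 -0.05 3.21
v 1.249 -1.357 -3.263
v -0.609 -1.327 -2.522
v 1.605 0.236 -2.437
v -0.253 0.267 -1.696
v 1.653 -1.987 -2.224
v -0.205 -1.956 -1.483
v 2.009 -0.393 -1.398
v 0.151 -0.363 -0.657
v -2.736 4.303 1.168
v -2.023 3.991 0.648
v -3.717 3.689 0.192
v -3.004 3.377 -0.328
v -3.165 3.006 0.515
v -2.559 3.385 1.119
v -3.181 4.295 -0.279
v -2.575 4.674 0.325
v -2.298 3.986 -0.246
v -2.288 3.19 0.245
v -3.452 4.49 0.595
v -3.442 3.694 1.086
f 2 4 1
f 5 2 1
f 1 4 3
f 3 5 1
f 2 8 4
f 6 2 5
f 6 8 2
f 4 8 3
f 7 5 3
f 3 8 7
f 7 6 5
f 8 6 7
f 10 9 12
f 10 12 11
f 12 9 13
f 12 13 11
f 13 9 14
f 13 14 11
f 14 9 15
f 14 15 11
f 15 9 16
f 15 16 11
f 16 9 17
f 16 17 11
f 17 9 18
f 17 18 11
f 18 9 19
f 18 19 11
f 19 9 10
f 19 10 11
f 21 20 24
f 21 24 22
f 22 24 25
f 22 25 23
f 24 20 26
f 24 26 25
f 25 26 27
f 25 27 23
f 26 20 28
f 26 28 27
f 27 28 29
f 27 29 23
f 28 20 30
f 28 30 29
f 29 30 31
f 29 31 23
f 30 20 32
f 30 32 31
f 31 32 33
f 31 33 23
f 32 20 34
f 32 34 33
f 33 34 35
f 33 35 23
f 34 20 36
f 34 36 35
f 35 36 37
f 35 37 23
f 36 20 21
f 36 21 37
f 37 21 22
f 37 22 23
f 39 41 38
f 42 39 38
f 38 41 40
f 40 42 38
f 39 45 41
f 43 39 42
f 43 45 39
f 41 45 40
f 44 42 40
f 40 45 44
f 44 43 42
f 45 43 44
f 46 57 51
f 46 51 47
f 46 47 53
f 46 53 56
f 46 56 57
f 47 51 55
f 51 57 50
f 57 56 48
f 56 53 52
f 53 47 54
f 49 55 50
f 49 50 48
f 49 48 52
f 49 52 54
f 49 54 55
f 50 55 51
f 48 50 57
f 52 48 56
f 54 52 53
f 55 54 47



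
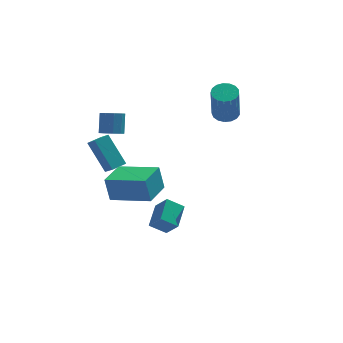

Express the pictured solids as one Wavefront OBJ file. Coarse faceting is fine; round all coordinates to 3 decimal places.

v -1.665 -1.169 -2.399
v -1.108 0.054 -1.882
v -0.811 -1.314 -2.975
v -0.255 -0.091 -2.458
v -1.185 -1.749 -1.542
v -0.629 -0.526 -1.025
v -0.332 -1.894 -2.118
v 0.225 -0.671 -1.601
v -2.883 2.359 -0.528
v -3.608 3.423 1.041
v -3.18 2.93 -1.053
v -3.905 3.994 0.517
v -2.115 2.806 -0.477
v -2.84 3.87 1.093
v -2.412 3.377 -1.001
v -3.137 4.441 0.568
v -2.013 -3.73 1.355
v -2.222 -3.493 2.658
v -3.784 -2.578 0.862
v -3.994 -2.342 2.164
v -1.106 -2.378 1.256
v -1.316 -2.142 2.558
v -2.878 -1.227 0.762
v -3.087 -0.99 2.065
v -2.786 3.231 1.626
v -2.359 2.776 1.842
v -2.187 3.435 2.89
v -2.614 3.889 2.674
v -2.141 3.093 1.606
v -1.969 3.752 2.655
v -2.224 3.475 1.38
v -2.052 4.134 2.429
v -2.571 3.742 1.269
v -2.399 4.401 2.317
v -3.018 3.77 1.325
v -2.846 4.429 2.373
v -3.356 3.546 1.521
v -3.185 4.204 2.57
v -3.428 3.174 1.767
v -3.256 3.832 2.815
v -3.199 2.828 1.946
v -3.028 3.487 2.995
v -2.777 2.671 1.976
v -2.605 3.33 3.024
v 3.299 3.916 1.963
v 3.75 3.36 1.821
v 3.532 2.668 3.834
v 3.081 3.224 3.977
v 3.963 3.614 1.932
v 3.745 2.922 3.945
v 4.024 3.938 2.049
v 3.805 3.246 4.063
v 3.918 4.256 2.147
v 3.7 3.564 4.161
v 3.671 4.497 2.203
v 3.453 3.804 4.217
v 3.339 4.604 2.204
v 3.12 3.912 4.217
v 2.997 4.554 2.15
v 2.779 3.862 4.163
v 2.725 4.358 2.053
v 2.506 3.666 4.066
v 2.584 4.06 1.935
v 2.366 3.368 3.949
v 2.607 3.73 1.824
v 2.389 3.038 3.837
v 2.789 3.442 1.745
v 2.57 2.75 3.758
v 3.087 3.263 1.716
v 2.869 2.571 3.729
v 3.434 3.233 1.743
v 3.216 2.541 3.757
f 2 4 1
f 5 2 1
f 1 4 3
f 3 5 1
f 2 8 4
f 6 2 5
f 6 8 2
f 4 8 3
f 7 5 3
f 3 8 7
f 7 6 5
f 8 6 7
f 10 12 9
f 13 10 9
f 9 12 11
f 11 13 9
f 10 16 12
f 14 10 13
f 14 16 10
f 12 16 11
f 15 13 11
f 11 16 15
f 15 14 13
f 16 14 15
f 18 20 17
f 21 18 17
f 17 20 19
f 19 21 17
f 18 24 20
f 22 18 21
f 22 24 18
f 20 24 19
f 23 21 19
f 19 24 23
f 23 22 21
f 24 22 23
f 26 25 29
f 26 29 27
f 27 29 30
f 27 30 28
f 29 25 31
f 29 31 30
f 30 31 32
f 30 32 28
f 31 25 33
f 31 33 32
f 32 33 34
f 32 34 28
f 33 25 35
f 33 35 34
f 34 35 36
f 34 36 28
f 35 25 37
f 35 37 36
f 36 37 38
f 36 38 28
f 37 25 39
f 37 39 38
f 38 39 40
f 38 40 28
f 39 25 41
f 39 41 40
f 40 41 42
f 40 42 28
f 41 25 43
f 41 43 42
f 42 43 44
f 42 44 28
f 43 25 26
f 43 26 44
f 44 26 27
f 44 27 28
f 46 45 49
f 46 49 47
f 47 49 50
f 47 50 48
f 49 45 51
f 49 51 50
f 50 51 52
f 50 52 48
f 51 45 53
f 51 53 52
f 52 53 54
f 52 54 48
f 53 45 55
f 53 55 54
f 54 55 56
f 54 56 48
f 55 45 57
f 55 57 56
f 56 57 58
f 56 58 48
f 57 45 59
f 57 59 58
f 58 59 60
f 58 60 48
f 59 45 61
f 59 61 60
f 60 61 62
f 60 62 48
f 61 45 63
f 61 63 62
f 62 63 64
f 62 64 48
f 63 45 65
f 63 65 64
f 64 65 66
f 64 66 48
f 65 45 67
f 65 67 66
f 66 67 68
f 66 68 48
f 67 45 69
f 67 69 68
f 68 69 70
f 68 70 48
f 69 45 71
f 69 71 70
f 70 71 72
f 70 72 48
f 71 45 46
f 71 46 72
f 72 46 47
f 72 47 48



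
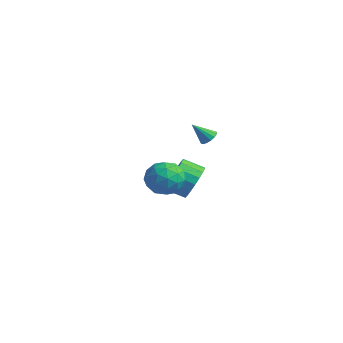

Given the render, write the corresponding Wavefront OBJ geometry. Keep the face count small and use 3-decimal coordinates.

v -2.067 3.375 -3.44
v -1.494 3.458 -2.505
v -2.261 2.647 -1.964
v -2.833 2.565 -2.9
v -1.832 3.809 -2.457
v -2.599 2.998 -1.916
v -2.216 4.074 -2.604
v -2.983 3.264 -2.064
v -2.57 4.201 -2.917
v -3.337 3.391 -2.376
v -2.825 4.165 -3.333
v -3.592 3.354 -2.793
v -2.93 3.972 -3.771
v -3.697 3.161 -3.23
v -2.863 3.66 -4.143
v -3.63 2.85 -3.602
v -2.639 3.293 -4.376
v -3.406 2.482 -3.835
v -2.301 2.942 -4.424
v -3.068 2.131 -3.883
v -1.917 2.676 -4.276
v -2.684 1.866 -3.736
v -1.563 2.549 -3.964
v -2.33 1.739 -3.423
v -1.308 2.586 -3.547
v -2.075 1.775 -3.007
v -1.203 2.779 -3.11
v -1.97 1.968 -2.569
v -1.27 3.09 -2.738
v -2.037 2.28 -2.197
v 2.817 0.768 1.977
v 3.166 0.972 2.288
v 2.443 0.052 2.863
v 2.951 1.122 2.319
v 2.7 1.177 2.258
v 2.481 1.123 2.121
v 2.351 0.974 1.946
v 2.347 0.77 1.779
v 2.468 0.565 1.665
v 2.683 0.415 1.634
v 2.934 0.359 1.695
v 3.153 0.413 1.832
v 3.283 0.563 2.007
v 3.287 0.767 2.174
v 2.423 -2.085 0.159
v 3.011 -1.392 -0.348
v 3.809 -2.788 0.808
v 4.397 -2.095 0.301
v 3.794 -1.786 1.09
v 2.937 -1.351 0.689
v 3.883 -2.829 -0.229
v 3.026 -2.394 -0.63
v 3.914 -1.852 -0.588
v 3.859 -1.208 0.227
v 2.961 -2.972 0.233
v 2.906 -2.328 1.048
v 2.595 -1.677 -0.151
v 4.225 -2.503 0.611
v 3.87 -2.322 1.076
v 4.216 -1.915 0.777
v 2.552 -1.653 0.458
v 2.898 -1.246 0.16
v 3.358 -1.477 1.006
v 3.922 -2.934 0.3
v 4.268 -2.527 0.002
v 2.604 -2.265 -0.317
v 2.95 -1.858 -0.616
v 3.462 -2.703 -0.546
v 3.472 -1.54 -0.591
v 4.287 -1.953 -0.209
v 3.984 -2.384 -0.521
v 3.481 -2.129 -0.757
v 3.44 -1.161 -0.111
v 4.254 -1.575 0.27
v 3.899 -1.393 0.734
v 3.396 -1.137 0.499
v 3.97 -1.431 -0.252
v 2.566 -2.605 0.19
v 3.38 -3.019 0.571
v 3.424 -3.043 -0.039
v 2.921 -2.787 -0.274
v 2.533 -2.227 0.669
v 3.348 -2.64 1.051
v 3.339 -2.051 1.217
v 2.836 -1.796 0.981
v 2.85 -2.749 0.712
f 2 1 5
f 2 5 3
f 3 5 6
f 3 6 4
f 5 1 7
f 5 7 6
f 6 7 8
f 6 8 4
f 7 1 9
f 7 9 8
f 8 9 10
f 8 10 4
f 9 1 11
f 9 11 10
f 10 11 12
f 10 12 4
f 11 1 13
f 11 13 12
f 12 13 14
f 12 14 4
f 13 1 15
f 13 15 14
f 14 15 16
f 14 16 4
f 15 1 17
f 15 17 16
f 16 17 18
f 16 18 4
f 17 1 19
f 17 19 18
f 18 19 20
f 18 20 4
f 19 1 21
f 19 21 20
f 20 21 22
f 20 22 4
f 21 1 23
f 21 23 22
f 22 23 24
f 22 24 4
f 23 1 25
f 23 25 24
f 24 25 26
f 24 26 4
f 25 1 27
f 25 27 26
f 26 27 28
f 26 28 4
f 27 1 29
f 27 29 28
f 28 29 30
f 28 30 4
f 29 1 2
f 29 2 30
f 30 2 3
f 30 3 4
f 32 31 34
f 32 34 33
f 34 31 35
f 34 35 33
f 35 31 36
f 35 36 33
f 36 31 37
f 36 37 33
f 37 31 38
f 37 38 33
f 38 31 39
f 38 39 33
f 39 31 40
f 39 40 33
f 40 31 41
f 40 41 33
f 41 31 42
f 41 42 33
f 42 31 43
f 42 43 33
f 43 31 44
f 43 44 33
f 44 31 32
f 44 32 33
f 45 82 61
f 82 56 85
f 61 85 50
f 82 85 61
f 45 61 57
f 61 50 62
f 57 62 46
f 61 62 57
f 45 57 66
f 57 46 67
f 66 67 52
f 57 67 66
f 45 66 78
f 66 52 81
f 78 81 55
f 66 81 78
f 45 78 82
f 78 55 86
f 82 86 56
f 78 86 82
f 46 62 73
f 62 50 76
f 73 76 54
f 62 76 73
f 50 85 63
f 85 56 84
f 63 84 49
f 85 84 63
f 56 86 83
f 86 55 79
f 83 79 47
f 86 79 83
f 55 81 80
f 81 52 68
f 80 68 51
f 81 68 80
f 52 67 72
f 67 46 69
f 72 69 53
f 67 69 72
f 48 74 60
f 74 54 75
f 60 75 49
f 74 75 60
f 48 60 58
f 60 49 59
f 58 59 47
f 60 59 58
f 48 58 65
f 58 47 64
f 65 64 51
f 58 64 65
f 48 65 70
f 65 51 71
f 70 71 53
f 65 71 70
f 48 70 74
f 70 53 77
f 74 77 54
f 70 77 74
f 49 75 63
f 75 54 76
f 63 76 50
f 75 76 63
f 47 59 83
f 59 49 84
f 83 84 56
f 59 84 83
f 51 64 80
f 64 47 79
f 80 79 55
f 64 79 80
f 53 71 72
f 71 51 68
f 72 68 52
f 71 68 72
f 54 77 73
f 77 53 69
f 73 69 46
f 77 69 73



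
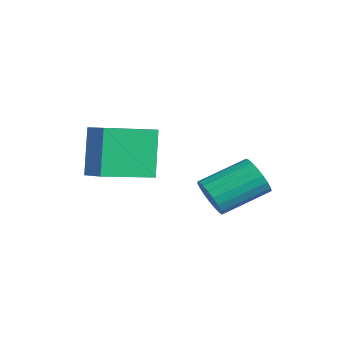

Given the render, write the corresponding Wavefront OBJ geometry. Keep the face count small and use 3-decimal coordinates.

v 1.967 -1.594 -3.071
v 2.332 -1.327 -3.767
v 2.518 0.46 -2.985
v 2.153 0.194 -2.289
v 1.999 -1.264 -3.832
v 2.185 0.523 -3.05
v 1.66 -1.258 -3.765
v 1.847 0.53 -2.983
v 1.374 -1.31 -3.579
v 1.561 0.478 -2.796
v 1.191 -1.411 -3.304
v 1.378 0.377 -2.522
v 1.142 -1.543 -2.989
v 1.329 0.244 -2.207
v 1.236 -1.685 -2.689
v 1.422 0.103 -1.906
v 1.456 -1.81 -2.454
v 1.642 -0.023 -1.672
v 1.764 -1.899 -2.326
v 1.95 -0.111 -1.544
v 2.107 -1.934 -2.327
v 2.294 -0.147 -1.545
v 2.426 -1.911 -2.457
v 2.613 -0.123 -1.675
v 2.666 -1.832 -2.693
v 2.852 -0.045 -1.91
v 2.784 -1.713 -2.994
v 2.971 0.075 -2.212
v 2.762 -1.573 -3.309
v 2.948 0.215 -2.526
v 2.602 -1.436 -3.582
v 2.788 0.351 -2.8
v -0.381 -5.217 -2.185
v -1.143 -4.727 -0.302
v -0.429 -3.123 -2.75
v -1.191 -2.633 -0.866
v 0.671 -5.087 -1.794
v -0.091 -4.597 0.09
v 0.623 -2.993 -2.358
v -0.139 -2.503 -0.475
f 2 1 5
f 2 5 3
f 3 5 6
f 3 6 4
f 5 1 7
f 5 7 6
f 6 7 8
f 6 8 4
f 7 1 9
f 7 9 8
f 8 9 10
f 8 10 4
f 9 1 11
f 9 11 10
f 10 11 12
f 10 12 4
f 11 1 13
f 11 13 12
f 12 13 14
f 12 14 4
f 13 1 15
f 13 15 14
f 14 15 16
f 14 16 4
f 15 1 17
f 15 17 16
f 16 17 18
f 16 18 4
f 17 1 19
f 17 19 18
f 18 19 20
f 18 20 4
f 19 1 21
f 19 21 20
f 20 21 22
f 20 22 4
f 21 1 23
f 21 23 22
f 22 23 24
f 22 24 4
f 23 1 25
f 23 25 24
f 24 25 26
f 24 26 4
f 25 1 27
f 25 27 26
f 26 27 28
f 26 28 4
f 27 1 29
f 27 29 28
f 28 29 30
f 28 30 4
f 29 1 31
f 29 31 30
f 30 31 32
f 30 32 4
f 31 1 2
f 31 2 32
f 32 2 3
f 32 3 4
f 34 36 33
f 37 34 33
f 33 36 35
f 35 37 33
f 34 40 36
f 38 34 37
f 38 40 34
f 36 40 35
f 39 37 35
f 35 40 39
f 39 38 37
f 40 38 39



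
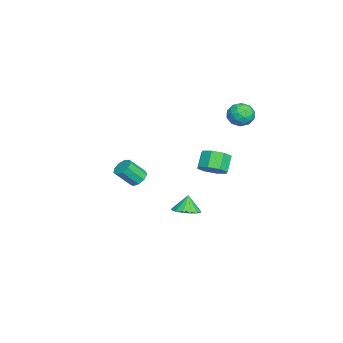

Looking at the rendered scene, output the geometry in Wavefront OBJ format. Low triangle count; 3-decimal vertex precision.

v -3.294 -2.756 -2.768
v -2.779 -3 -3.121
v -2.472 -3.908 -2.045
v -2.986 -3.664 -1.692
v -2.639 -2.648 -2.863
v -2.332 -3.555 -1.788
v -2.806 -2.346 -2.561
v -2.498 -3.253 -1.486
v -3.2 -2.236 -2.356
v -2.893 -3.144 -1.28
v -3.639 -2.37 -2.343
v -3.331 -3.277 -1.268
v -3.916 -2.684 -2.529
v -3.608 -3.591 -1.454
v -3.901 -3.032 -2.827
v -3.594 -3.94 -1.751
v -3.603 -3.251 -3.097
v -3.295 -4.159 -2.022
v -3.16 -3.239 -3.213
v -2.852 -4.146 -2.138
v 4.312 2.311 2.568
v 4.913 2.129 3.141
v 4.168 2.268 3.966
v 3.568 2.449 3.392
v 4.882 2.764 3.006
v 4.137 2.903 3.831
v 4.517 3.134 2.614
v 3.773 3.273 3.439
v 4.033 3.021 2.195
v 3.288 3.16 3.02
v 3.712 2.492 1.994
v 2.967 2.631 2.819
v 3.743 1.857 2.129
v 2.998 1.996 2.954
v 4.107 1.487 2.521
v 3.363 1.626 3.346
v 4.592 1.6 2.94
v 3.847 1.739 3.765
v -3.476 3.7 3.348
v -2.994 3.705 2.608
v -4.166 2.535 2.892
v -3.684 2.54 2.152
v -3.304 2.346 2.925
v -2.877 3.066 3.207
v -4.283 3.174 2.293
v -3.856 3.894 2.575
v -3.493 3.379 1.956
v -2.888 2.868 2.346
v -4.272 3.372 3.154
v -3.667 2.861 3.544
v -3.174 3.805 3.018
v -3.986 2.435 2.482
v -3.762 2.321 2.936
v -3.479 2.324 2.501
v -3.106 3.43 3.37
v -2.822 3.432 2.935
v -3.005 2.634 3.121
v -4.338 2.808 2.565
v -4.054 2.81 2.13
v -3.681 3.916 2.999
v -3.398 3.919 2.564
v -4.155 3.606 2.379
v -3.184 3.616 2.2
v -3.59 2.931 1.932
v -3.942 3.304 2.015
v -3.691 3.727 2.18
v -2.829 3.315 2.429
v -3.235 2.631 2.161
v -3.011 2.517 2.616
v -2.76 2.94 2.781
v -3.122 3.124 2.046
v -3.925 3.609 3.339
v -4.331 2.925 3.071
v -4.4 3.3 2.719
v -4.149 3.723 2.884
v -3.57 3.309 3.568
v -3.976 2.624 3.3
v -3.469 2.513 3.32
v -3.218 2.936 3.485
v -4.038 3.116 3.454
v 2.414 0.706 -1.816
v 3.198 0.619 -1.525
v 2.046 0.774 -0.804
v 3.143 1.048 -1.574
v 2.892 1.384 -1.688
v 2.514 1.539 -1.837
v 2.109 1.471 -1.98
v 1.786 1.197 -2.079
v 1.631 0.792 -2.108
v 1.686 0.364 -2.058
v 1.937 0.027 -1.944
v 2.315 -0.128 -1.796
v 2.72 -0.06 -1.653
v 3.043 0.214 -1.554
f 2 1 5
f 2 5 3
f 3 5 6
f 3 6 4
f 5 1 7
f 5 7 6
f 6 7 8
f 6 8 4
f 7 1 9
f 7 9 8
f 8 9 10
f 8 10 4
f 9 1 11
f 9 11 10
f 10 11 12
f 10 12 4
f 11 1 13
f 11 13 12
f 12 13 14
f 12 14 4
f 13 1 15
f 13 15 14
f 14 15 16
f 14 16 4
f 15 1 17
f 15 17 16
f 16 17 18
f 16 18 4
f 17 1 19
f 17 19 18
f 18 19 20
f 18 20 4
f 19 1 2
f 19 2 20
f 20 2 3
f 20 3 4
f 22 21 25
f 22 25 23
f 23 25 26
f 23 26 24
f 25 21 27
f 25 27 26
f 26 27 28
f 26 28 24
f 27 21 29
f 27 29 28
f 28 29 30
f 28 30 24
f 29 21 31
f 29 31 30
f 30 31 32
f 30 32 24
f 31 21 33
f 31 33 32
f 32 33 34
f 32 34 24
f 33 21 35
f 33 35 34
f 34 35 36
f 34 36 24
f 35 21 37
f 35 37 36
f 36 37 38
f 36 38 24
f 37 21 22
f 37 22 38
f 38 22 23
f 38 23 24
f 39 76 55
f 76 50 79
f 55 79 44
f 76 79 55
f 39 55 51
f 55 44 56
f 51 56 40
f 55 56 51
f 39 51 60
f 51 40 61
f 60 61 46
f 51 61 60
f 39 60 72
f 60 46 75
f 72 75 49
f 60 75 72
f 39 72 76
f 72 49 80
f 76 80 50
f 72 80 76
f 40 56 67
f 56 44 70
f 67 70 48
f 56 70 67
f 44 79 57
f 79 50 78
f 57 78 43
f 79 78 57
f 50 80 77
f 80 49 73
f 77 73 41
f 80 73 77
f 49 75 74
f 75 46 62
f 74 62 45
f 75 62 74
f 46 61 66
f 61 40 63
f 66 63 47
f 61 63 66
f 42 68 54
f 68 48 69
f 54 69 43
f 68 69 54
f 42 54 52
f 54 43 53
f 52 53 41
f 54 53 52
f 42 52 59
f 52 41 58
f 59 58 45
f 52 58 59
f 42 59 64
f 59 45 65
f 64 65 47
f 59 65 64
f 42 64 68
f 64 47 71
f 68 71 48
f 64 71 68
f 43 69 57
f 69 48 70
f 57 70 44
f 69 70 57
f 41 53 77
f 53 43 78
f 77 78 50
f 53 78 77
f 45 58 74
f 58 41 73
f 74 73 49
f 58 73 74
f 47 65 66
f 65 45 62
f 66 62 46
f 65 62 66
f 48 71 67
f 71 47 63
f 67 63 40
f 71 63 67
f 82 81 84
f 82 84 83
f 84 81 85
f 84 85 83
f 85 81 86
f 85 86 83
f 86 81 87
f 86 87 83
f 87 81 88
f 87 88 83
f 88 81 89
f 88 89 83
f 89 81 90
f 89 90 83
f 90 81 91
f 90 91 83
f 91 81 92
f 91 92 83
f 92 81 93
f 92 93 83
f 93 81 94
f 93 94 83
f 94 81 82
f 94 82 83



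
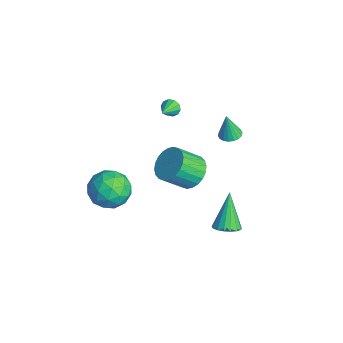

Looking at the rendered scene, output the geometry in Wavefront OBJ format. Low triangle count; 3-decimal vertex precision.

v -2.813 3.075 -1.052
v -2.45 2.599 -1.092
v -2.907 2.885 0.372
v -2.279 2.801 -1.053
v -2.214 3.057 -1.015
v -2.267 3.316 -0.983
v -2.429 3.528 -0.966
v -2.666 3.651 -0.965
v -2.933 3.659 -0.982
v -3.175 3.552 -1.013
v -3.346 3.35 -1.051
v -3.411 3.094 -1.089
v -3.358 2.834 -1.121
v -3.196 2.622 -1.138
v -2.959 2.5 -1.139
v -2.692 2.492 -1.122
v -1.606 0.708 -2.211
v -0.911 0.237 -2.718
v -0.92 -0.919 -1.655
v -1.614 -0.448 -1.149
v -0.699 0.451 -2.483
v -0.708 -0.704 -1.42
v -0.626 0.705 -2.206
v -0.634 -0.451 -1.143
v -0.701 0.959 -1.93
v -0.71 -0.196 -0.868
v -0.914 1.175 -1.698
v -0.923 0.019 -0.635
v -1.232 1.32 -1.543
v -1.241 0.164 -0.48
v -1.608 1.371 -1.49
v -1.616 0.216 -0.427
v -1.982 1.322 -1.547
v -1.991 0.166 -0.484
v -2.3 1.179 -1.705
v -2.309 0.023 -0.642
v -2.512 0.964 -1.94
v -2.521 -0.191 -0.877
v -2.586 0.711 -2.217
v -2.594 -0.445 -1.154
v -2.51 0.456 -2.492
v -2.519 -0.699 -1.43
v -2.297 0.241 -2.725
v -2.306 -0.915 -1.662
v -1.979 0.096 -2.88
v -1.988 -1.06 -1.817
v -1.604 0.044 -2.933
v -1.612 -1.111 -1.87
v -1.229 0.094 -2.876
v -1.238 -1.062 -1.813
v 0.997 1.61 -4.403
v 1.423 2.185 -4.323
v 0.043 2.07 -2.637
v 1.154 2.306 -4.5
v 0.849 2.268 -4.655
v 0.577 2.079 -4.752
v 0.402 1.782 -4.77
v 0.364 1.446 -4.703
v 0.47 1.148 -4.568
v 0.697 0.955 -4.395
v 0.993 0.913 -4.224
v 1.29 1.03 -4.093
v 1.52 1.279 -4.034
v 1.63 1.605 -4.06
v 1.595 1.932 -4.164
v -2.074 -0.196 2.729
v -1.805 -0.18 2.308
v -1.346 -0.844 3.171
v -1.711 0.051 2.491
v -1.755 0.187 2.765
v -1.922 0.177 3.025
v -2.146 0.024 3.172
v -2.344 -0.212 3.15
v -2.438 -0.443 2.968
v -2.394 -0.579 2.694
v -2.227 -0.569 2.434
v -2.002 -0.417 2.287
v -3.147 -2.368 -3.239
v -2.383 -2.443 -2.374
v -2.477 -3.957 -3.966
v -1.713 -4.032 -3.101
v -2.841 -4.182 -2.892
v -3.254 -3.2 -2.442
v -1.606 -3.2 -3.898
v -2.019 -2.218 -3.448
v -1.43 -2.957 -2.781
v -2.194 -3.563 -2.159
v -2.666 -2.837 -4.181
v -3.43 -3.443 -3.559
v -2.823 -2.266 -2.742
v -2.037 -4.134 -3.598
v -2.699 -4.222 -3.474
v -2.25 -4.266 -2.966
v -3.336 -2.711 -2.782
v -2.887 -2.755 -2.274
v -3.156 -3.777 -2.578
v -1.973 -3.645 -4.066
v -1.524 -3.689 -3.558
v -2.61 -2.134 -3.374
v -2.161 -2.178 -2.866
v -1.704 -2.623 -3.762
v -1.814 -2.612 -2.473
v -1.421 -3.546 -2.901
v -1.358 -3.057 -3.369
v -1.601 -2.48 -3.105
v -2.263 -2.969 -2.108
v -1.87 -3.902 -2.535
v -2.532 -3.991 -2.412
v -2.776 -3.413 -2.148
v -1.703 -3.271 -2.347
v -2.99 -2.498 -3.805
v -2.597 -3.431 -4.232
v -2.084 -2.987 -4.192
v -2.328 -2.409 -3.928
v -3.439 -2.854 -3.439
v -3.046 -3.788 -3.867
v -3.259 -3.92 -3.235
v -3.502 -3.343 -2.971
v -3.157 -3.129 -3.993
f 2 1 4
f 2 4 3
f 4 1 5
f 4 5 3
f 5 1 6
f 5 6 3
f 6 1 7
f 6 7 3
f 7 1 8
f 7 8 3
f 8 1 9
f 8 9 3
f 9 1 10
f 9 10 3
f 10 1 11
f 10 11 3
f 11 1 12
f 11 12 3
f 12 1 13
f 12 13 3
f 13 1 14
f 13 14 3
f 14 1 15
f 14 15 3
f 15 1 16
f 15 16 3
f 16 1 2
f 16 2 3
f 18 17 21
f 18 21 19
f 19 21 22
f 19 22 20
f 21 17 23
f 21 23 22
f 22 23 24
f 22 24 20
f 23 17 25
f 23 25 24
f 24 25 26
f 24 26 20
f 25 17 27
f 25 27 26
f 26 27 28
f 26 28 20
f 27 17 29
f 27 29 28
f 28 29 30
f 28 30 20
f 29 17 31
f 29 31 30
f 30 31 32
f 30 32 20
f 31 17 33
f 31 33 32
f 32 33 34
f 32 34 20
f 33 17 35
f 33 35 34
f 34 35 36
f 34 36 20
f 35 17 37
f 35 37 36
f 36 37 38
f 36 38 20
f 37 17 39
f 37 39 38
f 38 39 40
f 38 40 20
f 39 17 41
f 39 41 40
f 40 41 42
f 40 42 20
f 41 17 43
f 41 43 42
f 42 43 44
f 42 44 20
f 43 17 45
f 43 45 44
f 44 45 46
f 44 46 20
f 45 17 47
f 45 47 46
f 46 47 48
f 46 48 20
f 47 17 49
f 47 49 48
f 48 49 50
f 48 50 20
f 49 17 18
f 49 18 50
f 50 18 19
f 50 19 20
f 52 51 54
f 52 54 53
f 54 51 55
f 54 55 53
f 55 51 56
f 55 56 53
f 56 51 57
f 56 57 53
f 57 51 58
f 57 58 53
f 58 51 59
f 58 59 53
f 59 51 60
f 59 60 53
f 60 51 61
f 60 61 53
f 61 51 62
f 61 62 53
f 62 51 63
f 62 63 53
f 63 51 64
f 63 64 53
f 64 51 65
f 64 65 53
f 65 51 52
f 65 52 53
f 67 66 69
f 67 69 68
f 69 66 70
f 69 70 68
f 70 66 71
f 70 71 68
f 71 66 72
f 71 72 68
f 72 66 73
f 72 73 68
f 73 66 74
f 73 74 68
f 74 66 75
f 74 75 68
f 75 66 76
f 75 76 68
f 76 66 77
f 76 77 68
f 77 66 67
f 77 67 68
f 78 115 94
f 115 89 118
f 94 118 83
f 115 118 94
f 78 94 90
f 94 83 95
f 90 95 79
f 94 95 90
f 78 90 99
f 90 79 100
f 99 100 85
f 90 100 99
f 78 99 111
f 99 85 114
f 111 114 88
f 99 114 111
f 78 111 115
f 111 88 119
f 115 119 89
f 111 119 115
f 79 95 106
f 95 83 109
f 106 109 87
f 95 109 106
f 83 118 96
f 118 89 117
f 96 117 82
f 118 117 96
f 89 119 116
f 119 88 112
f 116 112 80
f 119 112 116
f 88 114 113
f 114 85 101
f 113 101 84
f 114 101 113
f 85 100 105
f 100 79 102
f 105 102 86
f 100 102 105
f 81 107 93
f 107 87 108
f 93 108 82
f 107 108 93
f 81 93 91
f 93 82 92
f 91 92 80
f 93 92 91
f 81 91 98
f 91 80 97
f 98 97 84
f 91 97 98
f 81 98 103
f 98 84 104
f 103 104 86
f 98 104 103
f 81 103 107
f 103 86 110
f 107 110 87
f 103 110 107
f 82 108 96
f 108 87 109
f 96 109 83
f 108 109 96
f 80 92 116
f 92 82 117
f 116 117 89
f 92 117 116
f 84 97 113
f 97 80 112
f 113 112 88
f 97 112 113
f 86 104 105
f 104 84 101
f 105 101 85
f 104 101 105
f 87 110 106
f 110 86 102
f 106 102 79
f 110 102 106



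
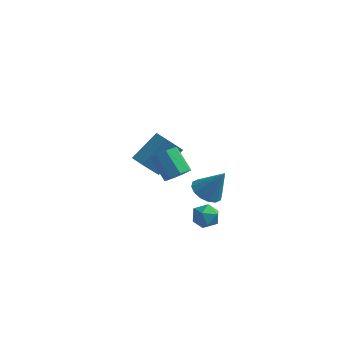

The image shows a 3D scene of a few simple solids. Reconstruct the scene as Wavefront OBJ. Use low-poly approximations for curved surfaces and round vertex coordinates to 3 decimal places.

v -2.543 3.627 -3.517
v -3.13 2.849 -2.377
v -1.754 4.921 -2.228
v -2.341 4.143 -1.088
v -1.779 3.117 -3.472
v -2.366 2.339 -2.332
v -0.99 4.411 -2.183
v -1.577 3.633 -1.043
v 1.704 -2.616 1.243
v 2.238 -2.544 1.705
v 1.29 -2.031 2.719
v 0.756 -2.104 2.257
v 2.16 -2.097 1.406
v 1.212 -1.584 2.42
v 1.814 -1.954 1.011
v 0.867 -1.442 2.026
v 1.404 -2.2 0.752
v 0.457 -1.687 1.767
v 1.17 -2.689 0.781
v 0.222 -2.176 1.795
v 1.248 -3.136 1.08
v 0.3 -2.623 2.094
v 1.593 -3.278 1.474
v 0.646 -2.766 2.489
v 2.003 -3.033 1.733
v 1.056 -2.52 2.748
v 2.567 -1.161 -0.591
v 3.209 -1.597 -0.938
v 3.433 -1.019 0.831
v 3.294 -1.176 -1.032
v 3.184 -0.75 -1.007
v 2.909 -0.435 -0.871
v 2.542 -0.314 -0.66
v 2.182 -0.42 -0.43
v 1.926 -0.725 -0.243
v 1.841 -1.146 -0.149
v 1.95 -1.572 -0.174
v 2.226 -1.887 -0.31
v 2.592 -2.008 -0.521
v 2.952 -1.902 -0.751
v 1.888 0.913 -4.286
v 2.308 1.036 -3.63
v 1.472 -0.196 -3.81
v 1.892 -0.073 -3.154
v 1.263 0.377 -3.31
v 1.52 1.062 -3.604
v 2.26 -0.222 -3.836
v 2.517 0.463 -4.13
v 2.538 0.335 -3.352
v 1.922 0.705 -3.027
v 1.858 0.135 -4.413
v 1.242 0.505 -4.088
f 2 4 1
f 5 2 1
f 1 4 3
f 3 5 1
f 2 8 4
f 6 2 5
f 6 8 2
f 4 8 3
f 7 5 3
f 3 8 7
f 7 6 5
f 8 6 7
f 10 9 13
f 10 13 11
f 11 13 14
f 11 14 12
f 13 9 15
f 13 15 14
f 14 15 16
f 14 16 12
f 15 9 17
f 15 17 16
f 16 17 18
f 16 18 12
f 17 9 19
f 17 19 18
f 18 19 20
f 18 20 12
f 19 9 21
f 19 21 20
f 20 21 22
f 20 22 12
f 21 9 23
f 21 23 22
f 22 23 24
f 22 24 12
f 23 9 25
f 23 25 24
f 24 25 26
f 24 26 12
f 25 9 10
f 25 10 26
f 26 10 11
f 26 11 12
f 28 27 30
f 28 30 29
f 30 27 31
f 30 31 29
f 31 27 32
f 31 32 29
f 32 27 33
f 32 33 29
f 33 27 34
f 33 34 29
f 34 27 35
f 34 35 29
f 35 27 36
f 35 36 29
f 36 27 37
f 36 37 29
f 37 27 38
f 37 38 29
f 38 27 39
f 38 39 29
f 39 27 40
f 39 40 29
f 40 27 28
f 40 28 29
f 41 52 46
f 41 46 42
f 41 42 48
f 41 48 51
f 41 51 52
f 42 46 50
f 46 52 45
f 52 51 43
f 51 48 47
f 48 42 49
f 44 50 45
f 44 45 43
f 44 43 47
f 44 47 49
f 44 49 50
f 45 50 46
f 43 45 52
f 47 43 51
f 49 47 48
f 50 49 42



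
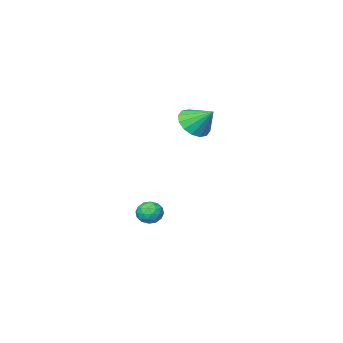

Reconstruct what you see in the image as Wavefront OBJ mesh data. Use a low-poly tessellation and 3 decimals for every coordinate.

v 3.491 -3.235 -3.075
v 3.896 -3.309 -3.594
v 3.024 -4.171 -3.306
v 3.429 -4.245 -3.825
v 3.67 -4.283 -3.209
v 3.958 -3.704 -3.066
v 2.962 -3.776 -3.834
v 3.25 -3.197 -3.691
v 3.569 -3.643 -4.063
v 4.006 -3.956 -3.677
v 2.914 -3.524 -3.223
v 3.351 -3.837 -2.837
v 3.735 -3.19 -3.314
v 3.185 -4.29 -3.586
v 3.327 -4.313 -3.224
v 3.565 -4.356 -3.529
v 3.771 -3.422 -3.004
v 4.009 -3.465 -3.309
v 3.876 -4.038 -3.083
v 2.911 -4.015 -3.591
v 3.149 -4.058 -3.896
v 3.355 -3.124 -3.371
v 3.593 -3.167 -3.676
v 3.044 -3.442 -3.817
v 3.78 -3.429 -3.895
v 3.506 -3.98 -4.031
v 3.231 -3.704 -4.036
v 3.401 -3.364 -3.952
v 4.038 -3.614 -3.668
v 3.763 -4.164 -3.804
v 3.904 -4.186 -3.442
v 4.074 -3.846 -3.358
v 3.845 -3.81 -3.943
v 3.157 -3.316 -3.096
v 2.882 -3.866 -3.232
v 2.846 -3.634 -3.542
v 3.016 -3.294 -3.458
v 3.414 -3.5 -2.869
v 3.14 -4.051 -3.005
v 3.519 -4.116 -2.948
v 3.689 -3.776 -2.864
v 3.075 -3.67 -2.957
v 2.616 -1.619 2.32
v 2.909 -2.115 2.972
v 2.324 -0.661 3.18
v 3.268 -1.881 2.833
v 3.452 -1.577 2.557
v 3.412 -1.284 2.217
v 3.159 -1.081 1.905
v 2.761 -1.022 1.704
v 2.323 -1.123 1.668
v 1.964 -1.357 1.807
v 1.78 -1.661 2.083
v 1.82 -1.954 2.422
v 2.073 -2.157 2.735
v 2.471 -2.216 2.936
f 1 38 17
f 38 12 41
f 17 41 6
f 38 41 17
f 1 17 13
f 17 6 18
f 13 18 2
f 17 18 13
f 1 13 22
f 13 2 23
f 22 23 8
f 13 23 22
f 1 22 34
f 22 8 37
f 34 37 11
f 22 37 34
f 1 34 38
f 34 11 42
f 38 42 12
f 34 42 38
f 2 18 29
f 18 6 32
f 29 32 10
f 18 32 29
f 6 41 19
f 41 12 40
f 19 40 5
f 41 40 19
f 12 42 39
f 42 11 35
f 39 35 3
f 42 35 39
f 11 37 36
f 37 8 24
f 36 24 7
f 37 24 36
f 8 23 28
f 23 2 25
f 28 25 9
f 23 25 28
f 4 30 16
f 30 10 31
f 16 31 5
f 30 31 16
f 4 16 14
f 16 5 15
f 14 15 3
f 16 15 14
f 4 14 21
f 14 3 20
f 21 20 7
f 14 20 21
f 4 21 26
f 21 7 27
f 26 27 9
f 21 27 26
f 4 26 30
f 26 9 33
f 30 33 10
f 26 33 30
f 5 31 19
f 31 10 32
f 19 32 6
f 31 32 19
f 3 15 39
f 15 5 40
f 39 40 12
f 15 40 39
f 7 20 36
f 20 3 35
f 36 35 11
f 20 35 36
f 9 27 28
f 27 7 24
f 28 24 8
f 27 24 28
f 10 33 29
f 33 9 25
f 29 25 2
f 33 25 29
f 44 43 46
f 44 46 45
f 46 43 47
f 46 47 45
f 47 43 48
f 47 48 45
f 48 43 49
f 48 49 45
f 49 43 50
f 49 50 45
f 50 43 51
f 50 51 45
f 51 43 52
f 51 52 45
f 52 43 53
f 52 53 45
f 53 43 54
f 53 54 45
f 54 43 55
f 54 55 45
f 55 43 56
f 55 56 45
f 56 43 44
f 56 44 45



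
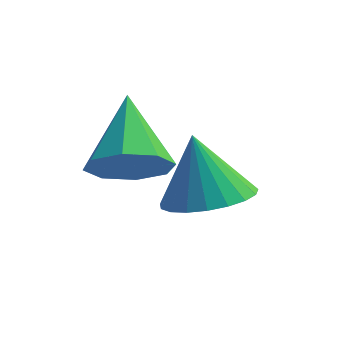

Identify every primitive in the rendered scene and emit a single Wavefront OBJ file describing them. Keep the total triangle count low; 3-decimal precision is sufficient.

v -2.234 -1.093 2.949
v -1.624 -0.543 2.492
v -2.766 0.413 4.051
v -2.275 -0.547 2.184
v -2.901 -0.872 2.325
v -3.137 -1.325 2.831
v -2.844 -1.643 3.406
v -2.193 -1.638 3.714
v -1.567 -1.314 3.573
v -1.331 -0.86 3.067
v -1.08 0.663 1.026
v -0.349 1.43 1.047
v -1.58 1.097 2.614
v -0.698 1.641 0.879
v -1.114 1.682 0.737
v -1.523 1.547 0.645
v -1.856 1.259 0.619
v -2.054 0.868 0.663
v -2.084 0.442 0.77
v -1.941 0.053 0.922
v -1.648 -0.23 1.091
v -1.258 -0.358 1.25
v -0.836 -0.31 1.369
v -0.457 -0.094 1.43
v -0.185 0.253 1.42
v -0.068 0.671 1.343
v -0.126 1.087 1.211
f 2 1 4
f 2 4 3
f 4 1 5
f 4 5 3
f 5 1 6
f 5 6 3
f 6 1 7
f 6 7 3
f 7 1 8
f 7 8 3
f 8 1 9
f 8 9 3
f 9 1 10
f 9 10 3
f 10 1 2
f 10 2 3
f 12 11 14
f 12 14 13
f 14 11 15
f 14 15 13
f 15 11 16
f 15 16 13
f 16 11 17
f 16 17 13
f 17 11 18
f 17 18 13
f 18 11 19
f 18 19 13
f 19 11 20
f 19 20 13
f 20 11 21
f 20 21 13
f 21 11 22
f 21 22 13
f 22 11 23
f 22 23 13
f 23 11 24
f 23 24 13
f 24 11 25
f 24 25 13
f 25 11 26
f 25 26 13
f 26 11 27
f 26 27 13
f 27 11 12
f 27 12 13



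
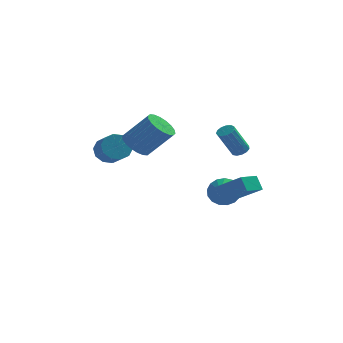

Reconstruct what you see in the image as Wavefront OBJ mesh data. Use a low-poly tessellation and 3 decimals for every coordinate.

v -2.496 0.95 0.555
v -1.89 0.844 -0.031
v -1.458 -0.057 0.579
v -2.064 0.05 1.165
v -1.708 1.177 0.332
v -1.276 0.277 0.942
v -1.827 1.423 0.78
v -1.395 0.523 1.39
v -2.201 1.489 1.142
v -1.77 0.589 1.752
v -2.688 1.349 1.28
v -2.257 0.449 1.89
v -3.102 1.057 1.141
v -2.67 0.156 1.751
v -3.284 0.723 0.778
v -2.852 -0.177 1.388
v -3.165 0.477 0.33
v -2.733 -0.423 0.94
v -2.79 0.411 -0.032
v -2.359 -0.489 0.578
v -2.303 0.551 -0.17
v -1.872 -0.349 0.44
v 4.282 -4.4 -0.028
v 4 -3.931 0.687
v 3.111 -3.681 -0.96
v 2.829 -3.213 -0.245
v 5.071 -3.487 -0.315
v 4.789 -3.019 0.4
v 3.9 -2.769 -1.247
v 3.618 -2.3 -0.532
v 4.128 0.589 0.72
v 4.567 0.671 0.967
v 3.79 0.193 2.507
v 3.352 0.111 2.26
v 4.424 0.92 0.972
v 3.647 0.442 2.512
v 4.186 1.064 0.897
v 3.41 0.586 2.437
v 3.931 1.057 0.766
v 3.154 0.579 2.306
v 3.738 0.902 0.62
v 2.961 0.423 2.16
v 3.669 0.647 0.506
v 2.892 0.168 2.046
v 3.746 0.374 0.46
v 2.969 -0.105 2
v 3.944 0.169 0.497
v 3.168 -0.309 2.037
v 4.201 0.098 0.604
v 3.424 -0.381 2.144
v 4.435 0.183 0.748
v 3.658 -0.296 2.288
v 4.571 0.396 0.883
v 3.795 -0.082 2.423
v 3.388 2.815 -3.171
v 4.149 2.901 -2.68
v 3.132 1.645 -2.569
v 3.845 3.094 -2.435
v 3.436 3.222 -2.359
v 3.016 3.258 -2.469
v 2.681 3.191 -2.739
v 2.508 3.039 -3.109
v 2.537 2.835 -3.493
v 2.761 2.627 -3.803
v 3.128 2.461 -3.968
v 3.555 2.377 -3.951
v 3.944 2.393 -3.755
v 4.205 2.505 -3.425
v 4.279 2.689 -3.037
v -1.073 -1.663 1.965
v -0.408 -1.672 1.374
v 0.859 -1.866 2.804
v 0.193 -1.857 3.395
v -0.445 -1.287 1.459
v 0.822 -1.481 2.889
v -0.606 -0.977 1.645
v 0.66 -1.171 3.074
v -0.86 -0.802 1.893
v 0.406 -0.996 3.323
v -1.156 -0.798 2.156
v 0.11 -0.992 3.586
v -1.436 -0.965 2.381
v -0.169 -1.159 3.811
v -1.644 -1.27 2.524
v -0.377 -1.465 3.954
v -1.739 -1.654 2.556
v -0.472 -1.848 3.986
v -1.702 -2.039 2.471
v -0.435 -2.233 3.901
v -1.54 -2.349 2.286
v -0.274 -2.543 3.715
v -1.286 -2.524 2.037
v -0.02 -2.718 3.467
v -0.99 -2.528 1.774
v 0.276 -2.722 3.204
v -0.711 -2.361 1.549
v 0.556 -2.555 2.979
v -0.503 -2.055 1.406
v 0.764 -2.25 2.836
f 2 1 5
f 2 5 3
f 3 5 6
f 3 6 4
f 5 1 7
f 5 7 6
f 6 7 8
f 6 8 4
f 7 1 9
f 7 9 8
f 8 9 10
f 8 10 4
f 9 1 11
f 9 11 10
f 10 11 12
f 10 12 4
f 11 1 13
f 11 13 12
f 12 13 14
f 12 14 4
f 13 1 15
f 13 15 14
f 14 15 16
f 14 16 4
f 15 1 17
f 15 17 16
f 16 17 18
f 16 18 4
f 17 1 19
f 17 19 18
f 18 19 20
f 18 20 4
f 19 1 21
f 19 21 20
f 20 21 22
f 20 22 4
f 21 1 2
f 21 2 22
f 22 2 3
f 22 3 4
f 24 26 23
f 27 24 23
f 23 26 25
f 25 27 23
f 24 30 26
f 28 24 27
f 28 30 24
f 26 30 25
f 29 27 25
f 25 30 29
f 29 28 27
f 30 28 29
f 32 31 35
f 32 35 33
f 33 35 36
f 33 36 34
f 35 31 37
f 35 37 36
f 36 37 38
f 36 38 34
f 37 31 39
f 37 39 38
f 38 39 40
f 38 40 34
f 39 31 41
f 39 41 40
f 40 41 42
f 40 42 34
f 41 31 43
f 41 43 42
f 42 43 44
f 42 44 34
f 43 31 45
f 43 45 44
f 44 45 46
f 44 46 34
f 45 31 47
f 45 47 46
f 46 47 48
f 46 48 34
f 47 31 49
f 47 49 48
f 48 49 50
f 48 50 34
f 49 31 51
f 49 51 50
f 50 51 52
f 50 52 34
f 51 31 53
f 51 53 52
f 52 53 54
f 52 54 34
f 53 31 32
f 53 32 54
f 54 32 33
f 54 33 34
f 56 55 58
f 56 58 57
f 58 55 59
f 58 59 57
f 59 55 60
f 59 60 57
f 60 55 61
f 60 61 57
f 61 55 62
f 61 62 57
f 62 55 63
f 62 63 57
f 63 55 64
f 63 64 57
f 64 55 65
f 64 65 57
f 65 55 66
f 65 66 57
f 66 55 67
f 66 67 57
f 67 55 68
f 67 68 57
f 68 55 69
f 68 69 57
f 69 55 56
f 69 56 57
f 71 70 74
f 71 74 72
f 72 74 75
f 72 75 73
f 74 70 76
f 74 76 75
f 75 76 77
f 75 77 73
f 76 70 78
f 76 78 77
f 77 78 79
f 77 79 73
f 78 70 80
f 78 80 79
f 79 80 81
f 79 81 73
f 80 70 82
f 80 82 81
f 81 82 83
f 81 83 73
f 82 70 84
f 82 84 83
f 83 84 85
f 83 85 73
f 84 70 86
f 84 86 85
f 85 86 87
f 85 87 73
f 86 70 88
f 86 88 87
f 87 88 89
f 87 89 73
f 88 70 90
f 88 90 89
f 89 90 91
f 89 91 73
f 90 70 92
f 90 92 91
f 91 92 93
f 91 93 73
f 92 70 94
f 92 94 93
f 93 94 95
f 93 95 73
f 94 70 96
f 94 96 95
f 95 96 97
f 95 97 73
f 96 70 98
f 96 98 97
f 97 98 99
f 97 99 73
f 98 70 71
f 98 71 99
f 99 71 72
f 99 72 73

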